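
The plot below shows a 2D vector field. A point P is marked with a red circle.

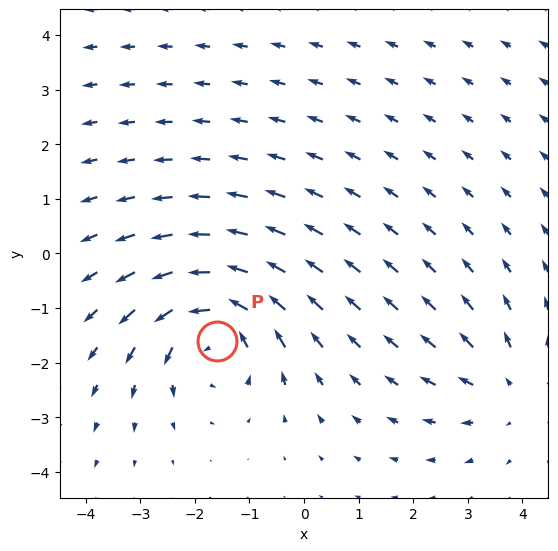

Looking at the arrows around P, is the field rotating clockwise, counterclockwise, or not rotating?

Near P at (-1.6, -1.6) the arrows circulate counterclockwise. The curl (z-component) there is about +5; positive curl means counterclockwise rotation.

counterclockwise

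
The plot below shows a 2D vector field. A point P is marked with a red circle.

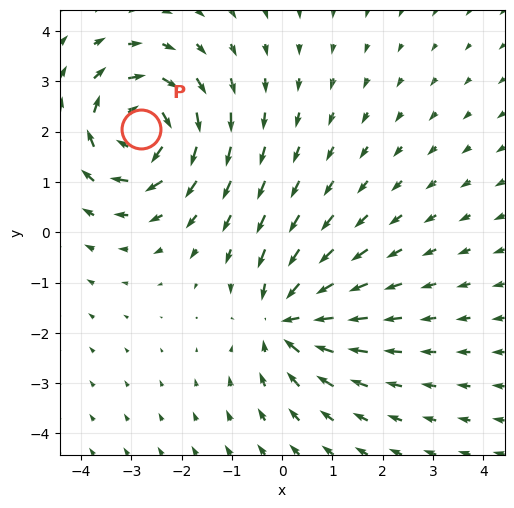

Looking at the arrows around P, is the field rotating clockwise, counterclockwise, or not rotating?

clockwise

Near P at (-2.8, 2.0) the arrows circulate clockwise. The curl (z-component) there is about -4; negative curl means clockwise rotation.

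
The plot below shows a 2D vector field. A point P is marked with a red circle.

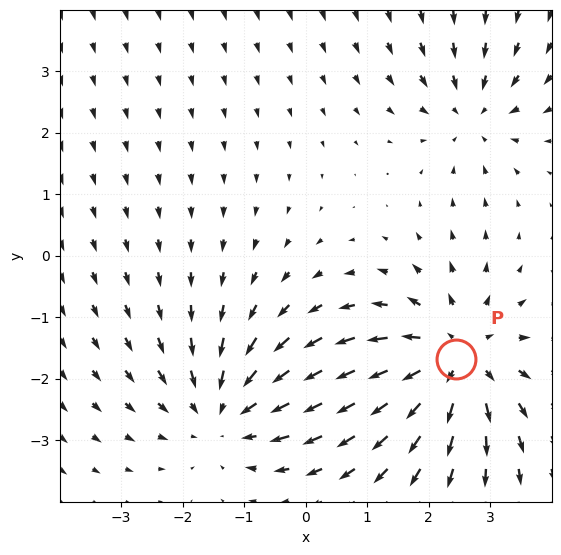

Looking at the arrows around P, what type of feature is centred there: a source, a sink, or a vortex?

source

At P (2.4, -1.7) the arrows spread outward. Divergence about +4, curl ≈0 — positive divergence with near-zero curl is a source.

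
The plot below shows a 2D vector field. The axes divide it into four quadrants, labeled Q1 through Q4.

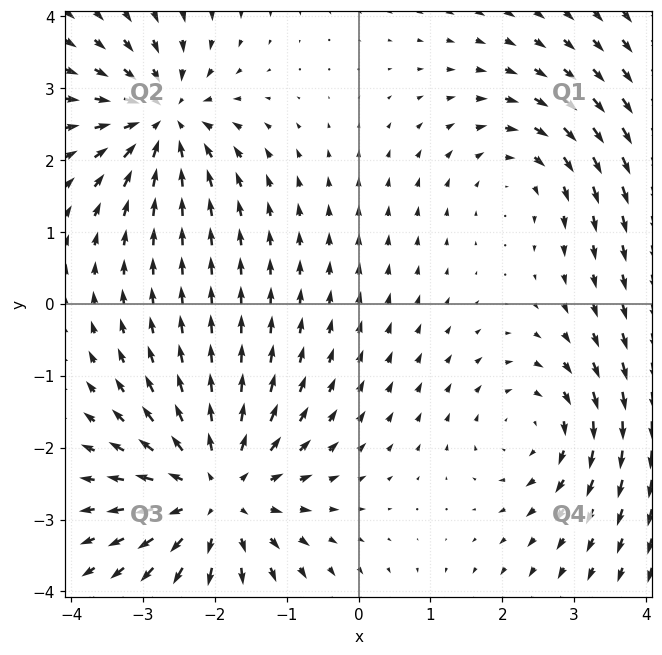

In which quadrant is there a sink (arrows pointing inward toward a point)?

The sink sits at approximately (-2.7, 2.6), which lies in quadrant Q2. The divergence there is about -5, negative as expected for a sink.

Q2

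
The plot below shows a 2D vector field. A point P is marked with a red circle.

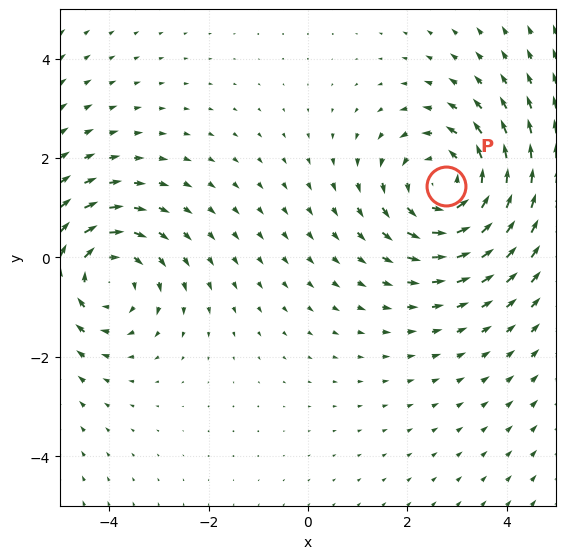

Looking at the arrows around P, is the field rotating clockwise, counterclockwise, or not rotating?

Near P at (2.8, 1.4) the arrows circulate counterclockwise. The curl (z-component) there is about +4; positive curl means counterclockwise rotation.

counterclockwise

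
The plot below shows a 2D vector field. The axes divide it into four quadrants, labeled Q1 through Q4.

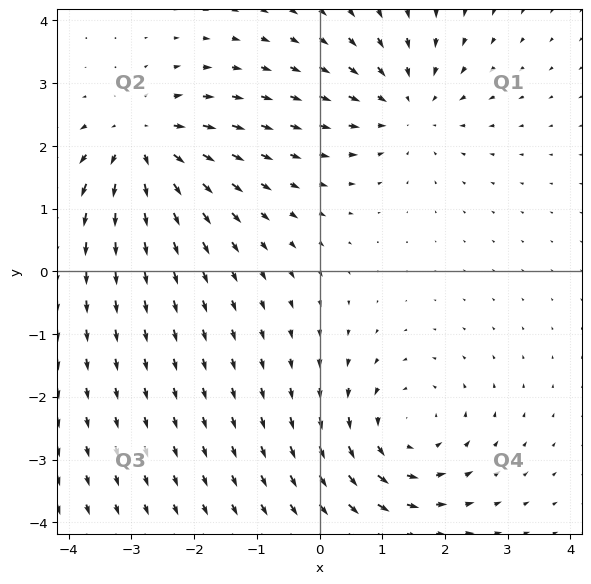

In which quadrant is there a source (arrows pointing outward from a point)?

Q2

The source sits at approximately (-2.8, 2.0), which lies in quadrant Q2. The divergence there is about +6, positive as expected for a source.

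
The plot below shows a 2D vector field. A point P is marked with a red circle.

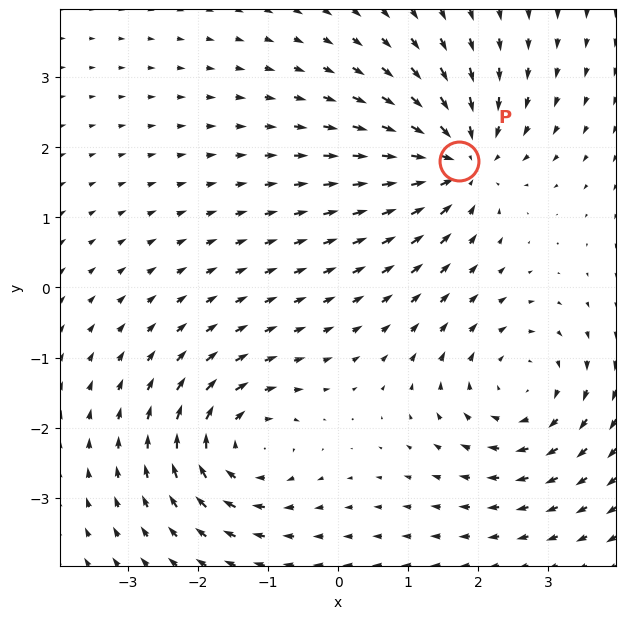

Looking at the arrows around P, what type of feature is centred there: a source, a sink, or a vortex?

At P (1.7, 1.8) the arrows converge inward. Divergence about -6, curl ≈0 — negative divergence with near-zero curl is a sink.

sink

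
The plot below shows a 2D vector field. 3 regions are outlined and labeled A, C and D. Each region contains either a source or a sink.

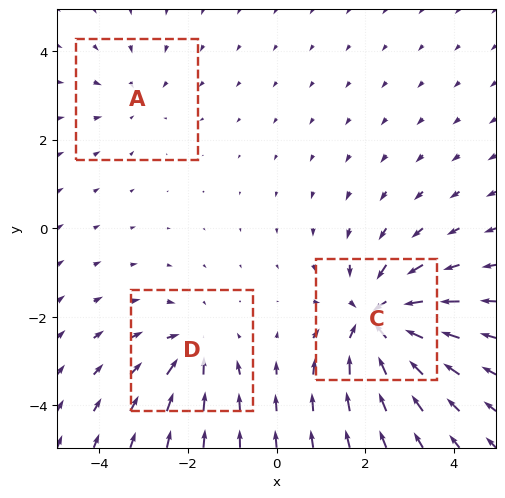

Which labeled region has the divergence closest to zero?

Divergence at each region's feature centre — A: about -2, C: about -6, D: about -3. Region A is closest to zero.

A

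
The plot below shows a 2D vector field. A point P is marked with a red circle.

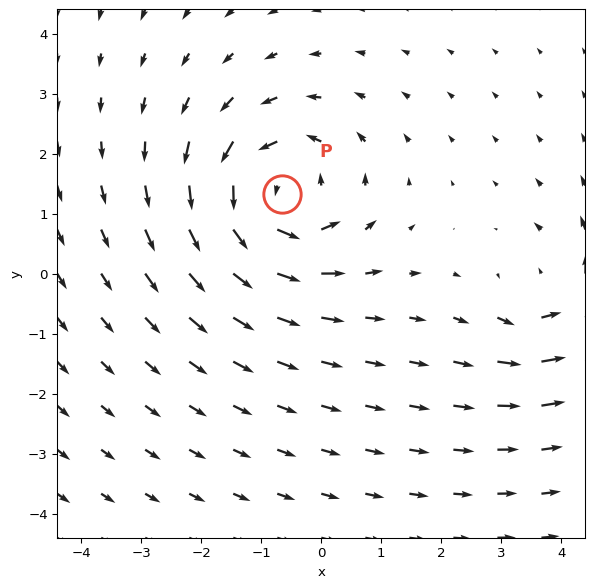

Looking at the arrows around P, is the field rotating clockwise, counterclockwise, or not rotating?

counterclockwise

Near P at (-0.7, 1.3) the arrows circulate counterclockwise. The curl (z-component) there is about +4; positive curl means counterclockwise rotation.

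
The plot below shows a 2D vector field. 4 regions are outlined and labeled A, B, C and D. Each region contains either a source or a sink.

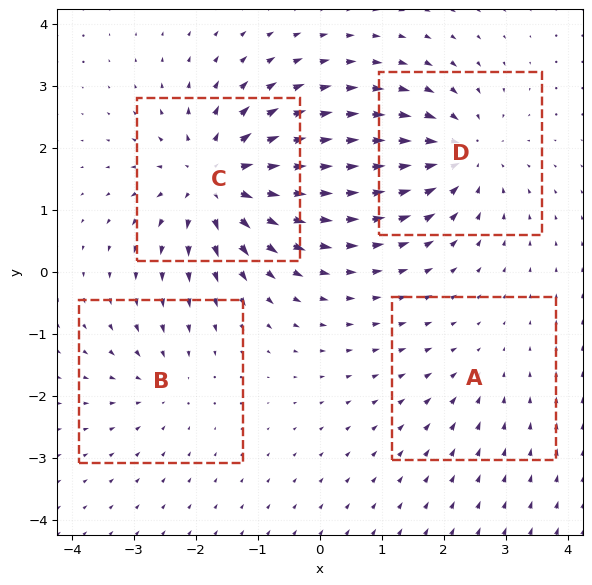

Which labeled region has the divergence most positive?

Divergence at each region's feature centre — A: about -2, B: about -3, C: about +7, D: about -5. Region C is most positive.

C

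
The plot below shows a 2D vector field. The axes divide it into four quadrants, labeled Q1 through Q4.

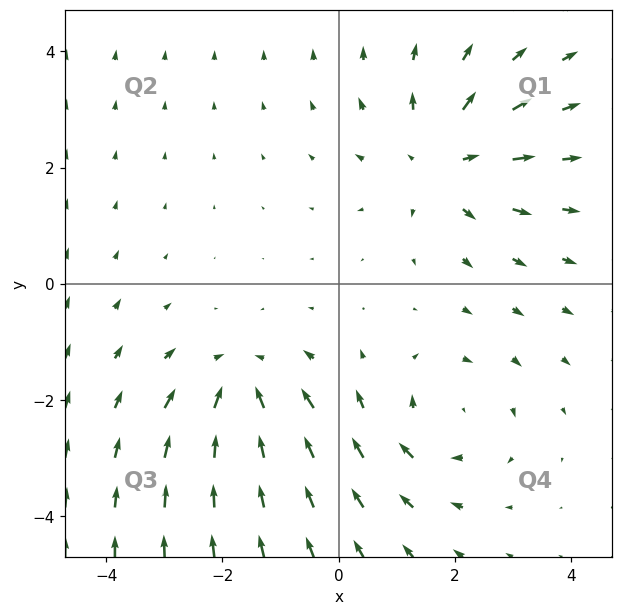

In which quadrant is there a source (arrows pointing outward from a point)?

The source sits at approximately (1.8, 2.1), which lies in quadrant Q1. The divergence there is about +4, positive as expected for a source.

Q1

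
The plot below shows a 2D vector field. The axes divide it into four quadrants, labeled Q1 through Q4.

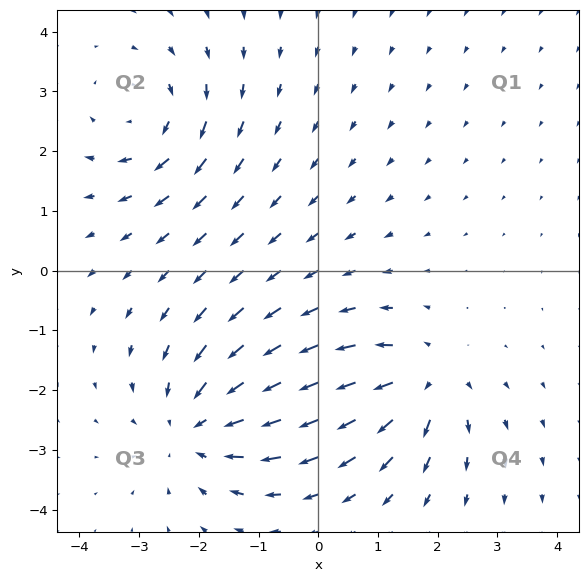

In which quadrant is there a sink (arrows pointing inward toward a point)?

The sink sits at approximately (-2.0, -2.6), which lies in quadrant Q3. The divergence there is about -4, negative as expected for a sink.

Q3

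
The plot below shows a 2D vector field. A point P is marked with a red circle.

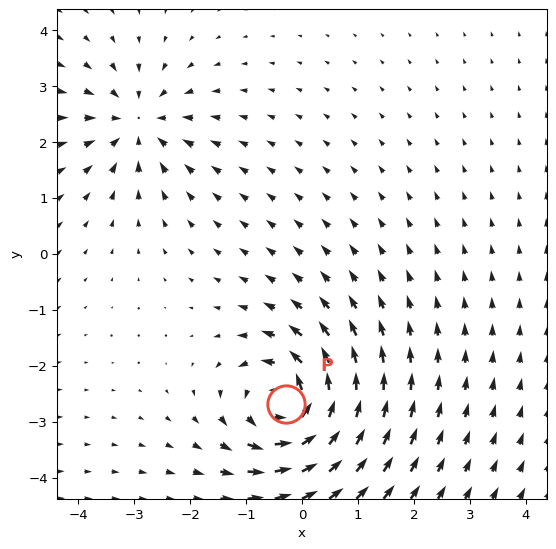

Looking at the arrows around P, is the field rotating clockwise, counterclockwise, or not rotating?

Near P at (-0.3, -2.7) the arrows circulate counterclockwise. The curl (z-component) there is about +6; positive curl means counterclockwise rotation.

counterclockwise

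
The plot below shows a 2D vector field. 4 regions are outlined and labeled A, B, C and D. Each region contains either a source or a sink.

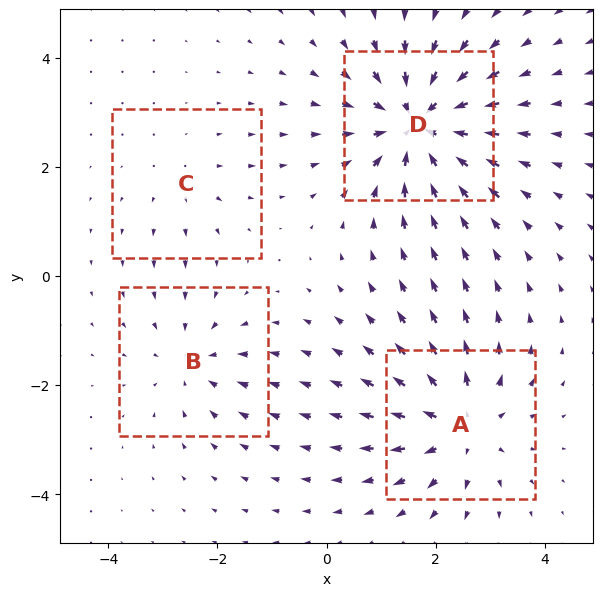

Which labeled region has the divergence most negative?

D

Divergence at each region's feature centre — A: about +5, B: about -3, C: about +2, D: about -7. Region D is most negative.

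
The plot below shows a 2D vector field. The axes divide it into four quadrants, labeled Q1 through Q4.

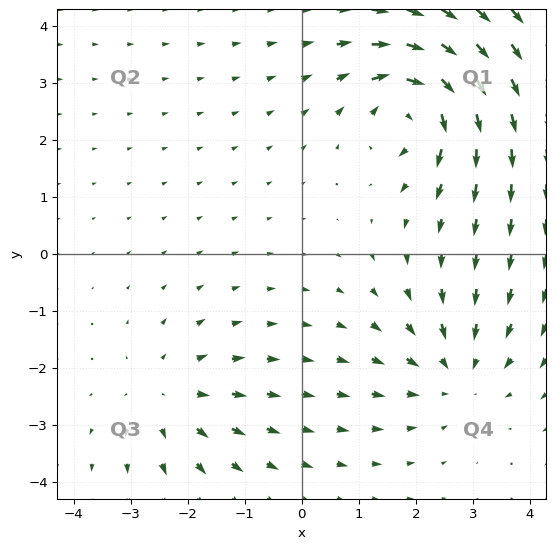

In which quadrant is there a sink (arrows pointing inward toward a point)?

Q4

The sink sits at approximately (2.7, -2.1), which lies in quadrant Q4. The divergence there is about -3, negative as expected for a sink.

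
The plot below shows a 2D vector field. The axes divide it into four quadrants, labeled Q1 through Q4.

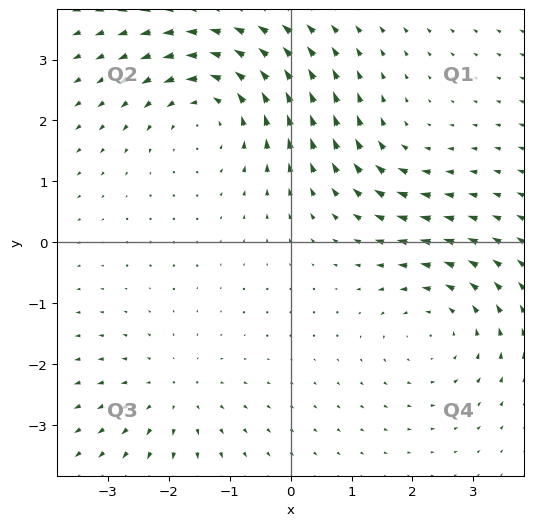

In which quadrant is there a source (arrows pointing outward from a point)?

Q3

The source sits at approximately (-1.9, -2.5), which lies in quadrant Q3. The divergence there is about +3, positive as expected for a source.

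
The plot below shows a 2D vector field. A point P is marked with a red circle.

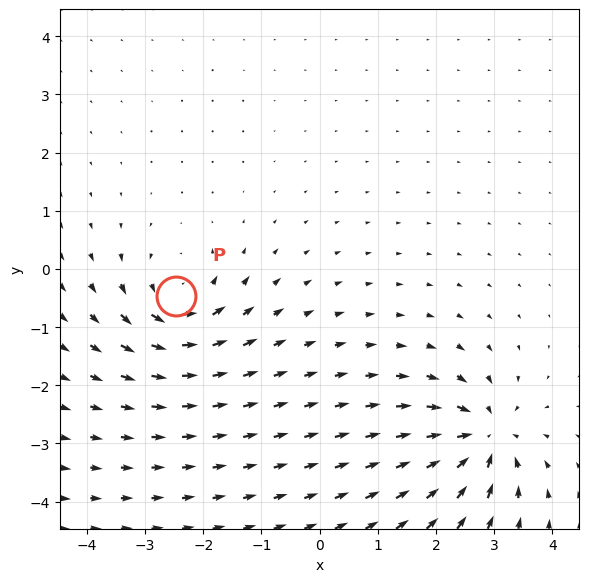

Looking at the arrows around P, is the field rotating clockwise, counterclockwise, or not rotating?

counterclockwise

Near P at (-2.5, -0.5) the arrows circulate counterclockwise. The curl (z-component) there is about +5; positive curl means counterclockwise rotation.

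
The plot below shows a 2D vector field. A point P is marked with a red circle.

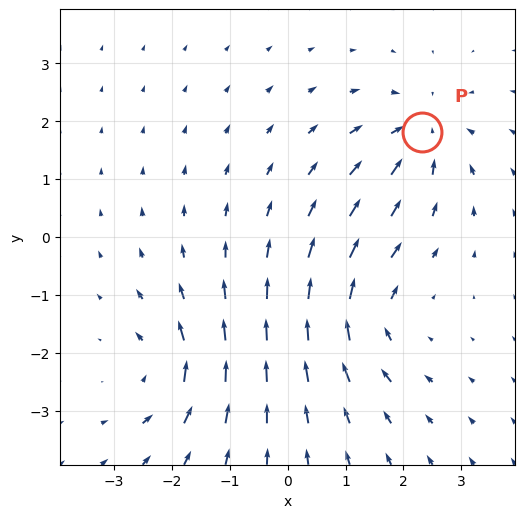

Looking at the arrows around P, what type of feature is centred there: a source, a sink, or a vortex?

At P (2.3, 1.8) the arrows converge inward. Divergence about -4, curl ≈0 — negative divergence with near-zero curl is a sink.

sink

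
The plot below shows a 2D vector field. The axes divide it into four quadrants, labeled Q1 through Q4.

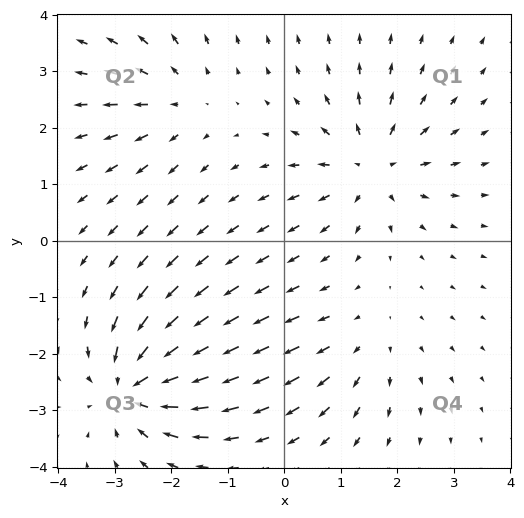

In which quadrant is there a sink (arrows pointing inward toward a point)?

Q3

The sink sits at approximately (-2.7, -2.6), which lies in quadrant Q3. The divergence there is about -7, negative as expected for a sink.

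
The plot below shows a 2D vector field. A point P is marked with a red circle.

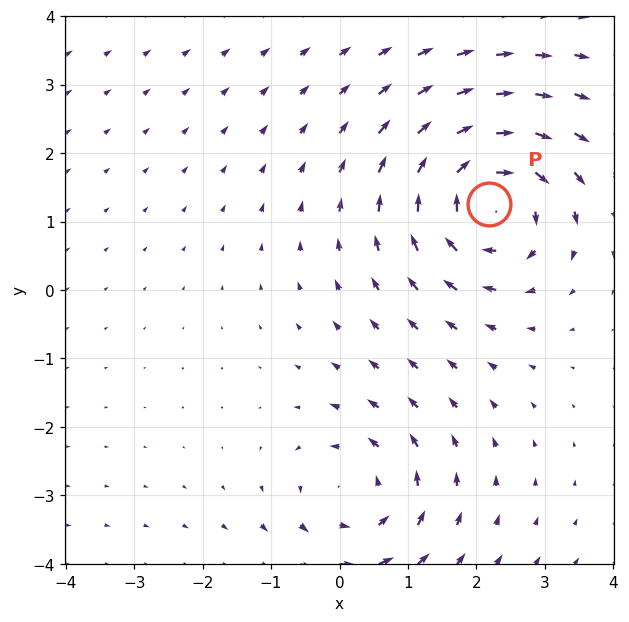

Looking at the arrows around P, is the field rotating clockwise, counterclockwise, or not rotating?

Near P at (2.2, 1.3) the arrows circulate clockwise. The curl (z-component) there is about -5; negative curl means clockwise rotation.

clockwise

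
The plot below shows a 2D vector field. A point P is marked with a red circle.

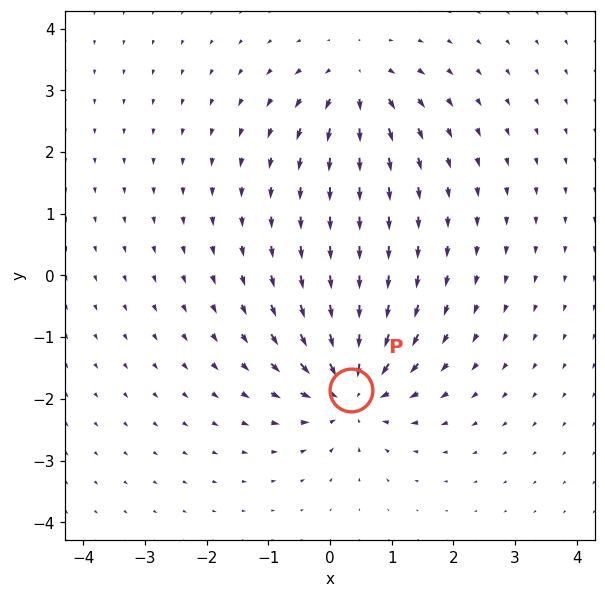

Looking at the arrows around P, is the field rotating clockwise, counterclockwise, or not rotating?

not rotating

Near P at (0.3, -1.9) the arrows show no circulation. The curl there is ≈0.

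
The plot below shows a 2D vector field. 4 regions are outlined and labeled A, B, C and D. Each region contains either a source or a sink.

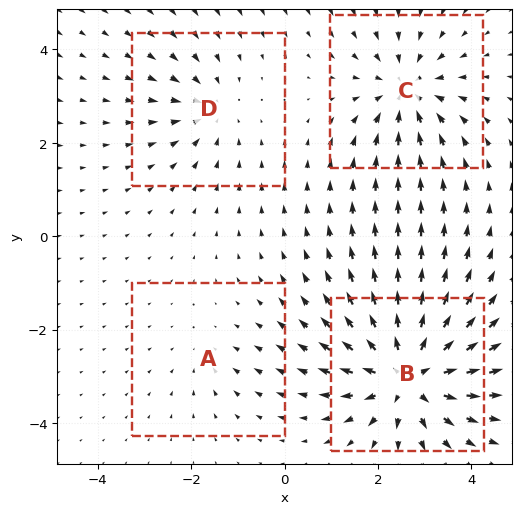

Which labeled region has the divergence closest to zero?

A

Divergence at each region's feature centre — A: about -2, B: about +8, C: about -5, D: about -4. Region A is closest to zero.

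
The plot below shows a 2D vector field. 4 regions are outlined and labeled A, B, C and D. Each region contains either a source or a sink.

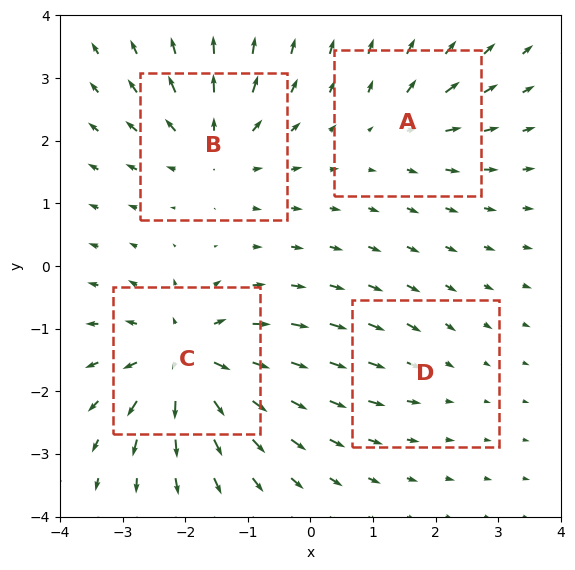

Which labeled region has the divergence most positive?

C

Divergence at each region's feature centre — A: about +4, B: about +6, C: about +8, D: about -2. Region C is most positive.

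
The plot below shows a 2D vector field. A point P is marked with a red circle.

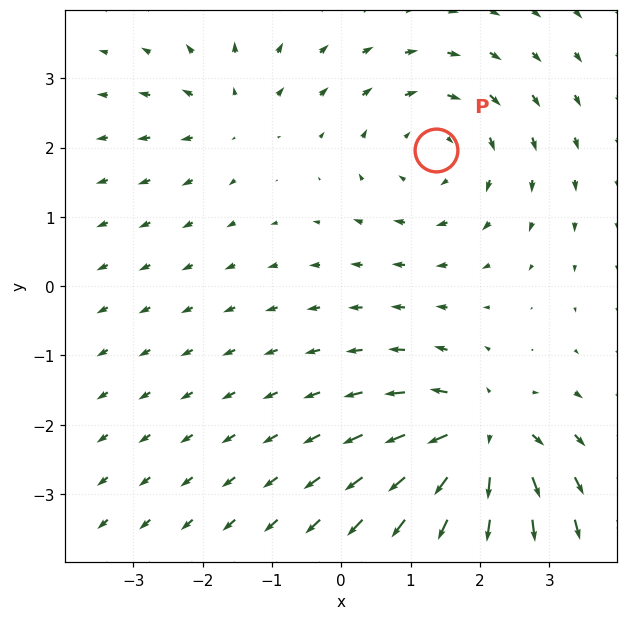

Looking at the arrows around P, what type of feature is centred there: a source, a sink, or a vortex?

vortex

At P (1.4, 2.0) the arrows circulate clockwise. Divergence ≈0, curl about -4 — near-zero divergence with nonzero curl is a vortex.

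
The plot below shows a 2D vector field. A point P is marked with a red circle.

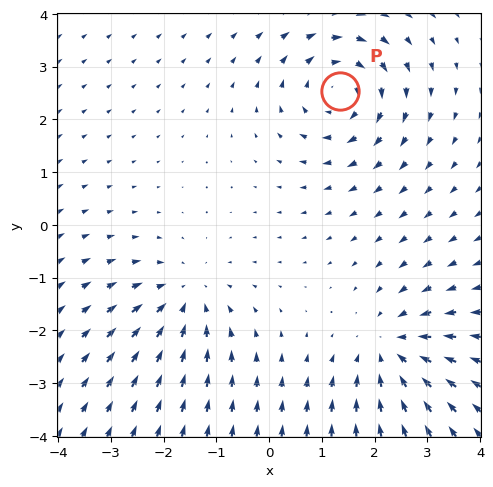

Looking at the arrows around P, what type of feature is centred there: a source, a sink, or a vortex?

At P (1.3, 2.5) the arrows circulate clockwise. Divergence ≈0, curl about -5 — near-zero divergence with nonzero curl is a vortex.

vortex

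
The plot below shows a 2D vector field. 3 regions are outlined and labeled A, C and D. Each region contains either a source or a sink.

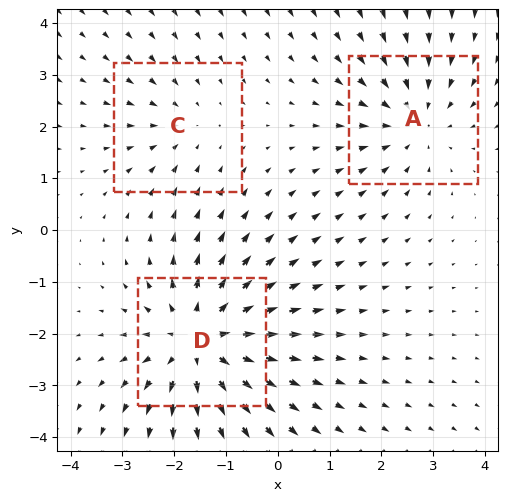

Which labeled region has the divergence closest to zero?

C

Divergence at each region's feature centre — A: about -3, C: about -2, D: about +4. Region C is closest to zero.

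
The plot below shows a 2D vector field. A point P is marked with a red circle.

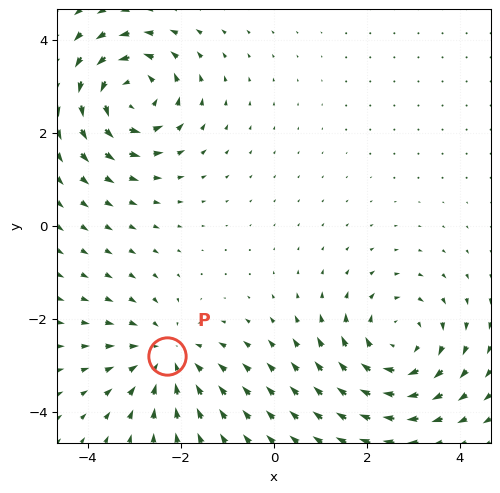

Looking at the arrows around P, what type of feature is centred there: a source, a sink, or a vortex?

sink

At P (-2.3, -2.8) the arrows converge inward. Divergence about -3, curl ≈0 — negative divergence with near-zero curl is a sink.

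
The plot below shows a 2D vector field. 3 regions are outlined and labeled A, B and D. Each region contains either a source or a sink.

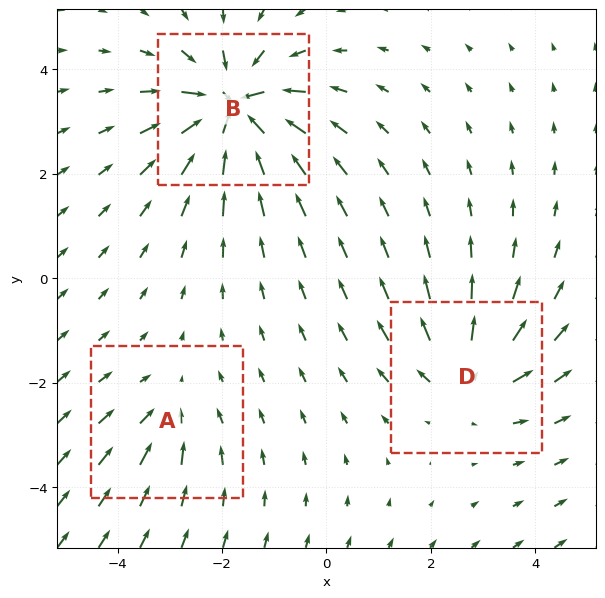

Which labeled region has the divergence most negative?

B

Divergence at each region's feature centre — A: about -2, B: about -7, D: about +4. Region B is most negative.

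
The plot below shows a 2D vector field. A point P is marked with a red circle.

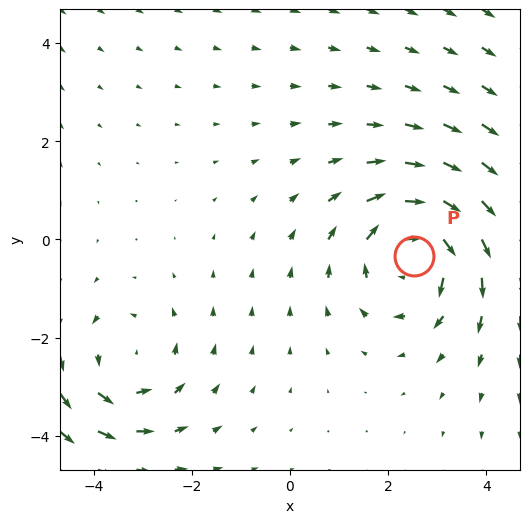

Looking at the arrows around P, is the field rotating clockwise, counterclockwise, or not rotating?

Near P at (2.5, -0.3) the arrows circulate clockwise. The curl (z-component) there is about -4; negative curl means clockwise rotation.

clockwise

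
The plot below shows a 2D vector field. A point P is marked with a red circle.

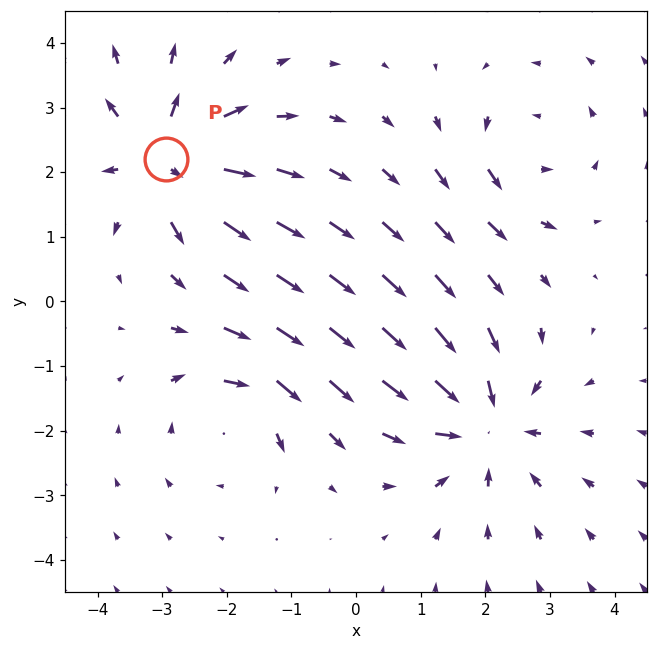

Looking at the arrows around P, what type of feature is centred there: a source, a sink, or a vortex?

At P (-2.9, 2.2) the arrows spread outward. Divergence about +6, curl ≈0 — positive divergence with near-zero curl is a source.

source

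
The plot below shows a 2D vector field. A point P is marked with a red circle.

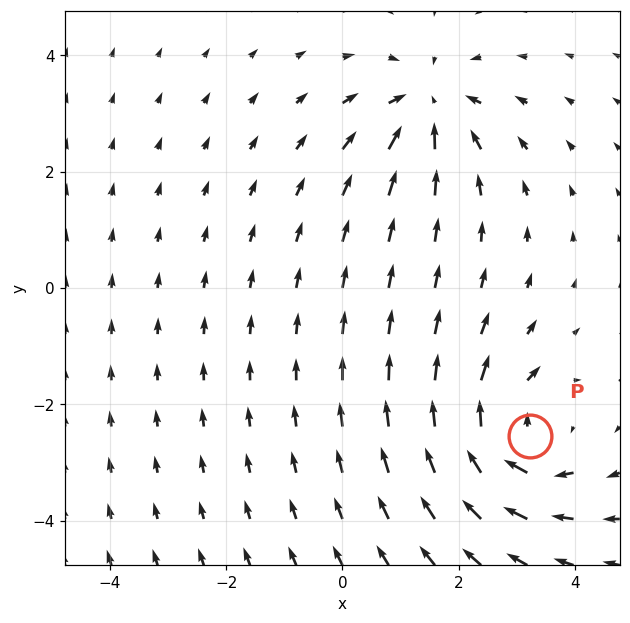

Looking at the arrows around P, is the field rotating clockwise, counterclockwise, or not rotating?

clockwise

Near P at (3.2, -2.5) the arrows circulate clockwise. The curl (z-component) there is about -5; negative curl means clockwise rotation.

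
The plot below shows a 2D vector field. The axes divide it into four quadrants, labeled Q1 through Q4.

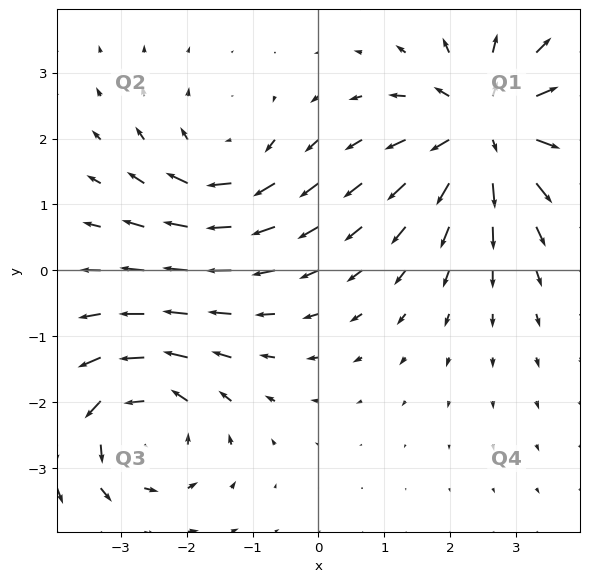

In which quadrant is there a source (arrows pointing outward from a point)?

Q1

The source sits at approximately (2.6, 2.2), which lies in quadrant Q1. The divergence there is about +6, positive as expected for a source.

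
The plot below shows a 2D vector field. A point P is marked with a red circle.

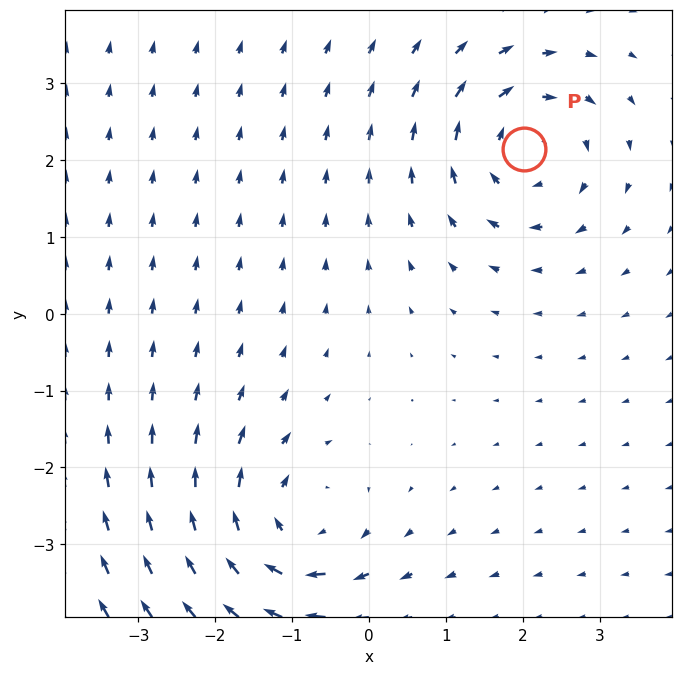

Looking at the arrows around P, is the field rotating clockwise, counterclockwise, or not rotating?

Near P at (2.0, 2.1) the arrows circulate clockwise. The curl (z-component) there is about -5; negative curl means clockwise rotation.

clockwise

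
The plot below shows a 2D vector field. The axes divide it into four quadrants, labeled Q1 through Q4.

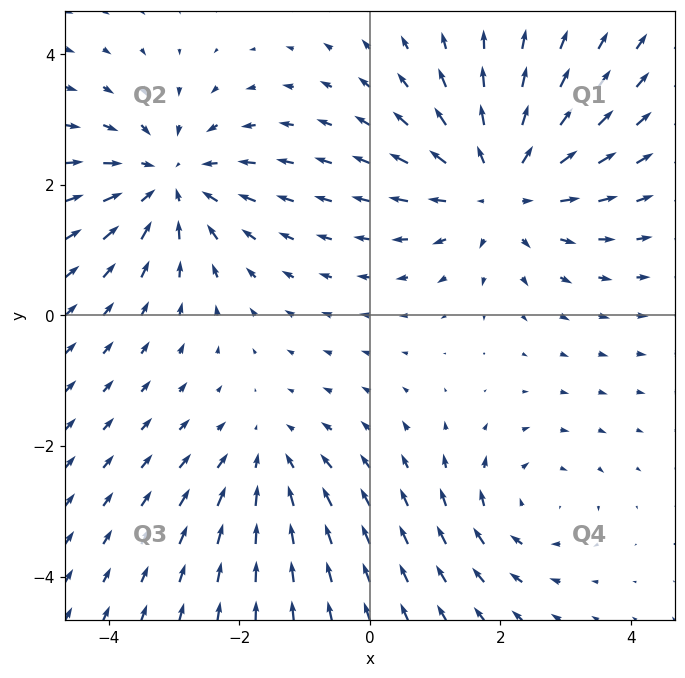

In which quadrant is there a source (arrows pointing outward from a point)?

Q1

The source sits at approximately (2.0, 2.0), which lies in quadrant Q1. The divergence there is about +4, positive as expected for a source.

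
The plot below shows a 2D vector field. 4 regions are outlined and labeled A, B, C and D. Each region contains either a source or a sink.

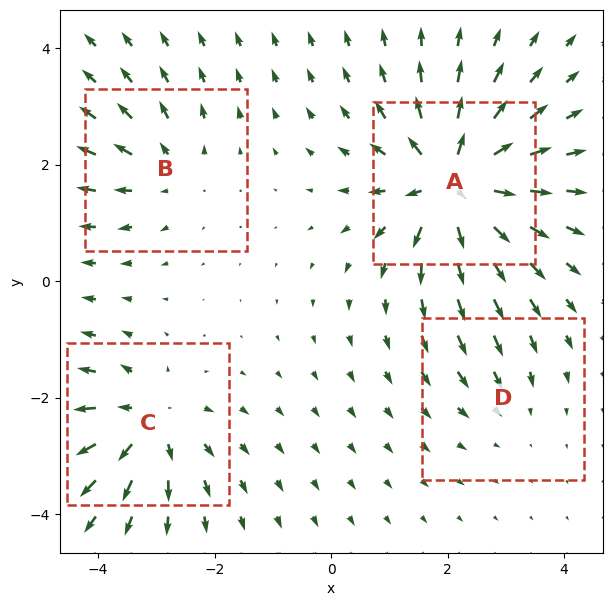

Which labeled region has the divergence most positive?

Divergence at each region's feature centre — A: about +9, B: about +4, C: about +6, D: about -3. Region A is most positive.

A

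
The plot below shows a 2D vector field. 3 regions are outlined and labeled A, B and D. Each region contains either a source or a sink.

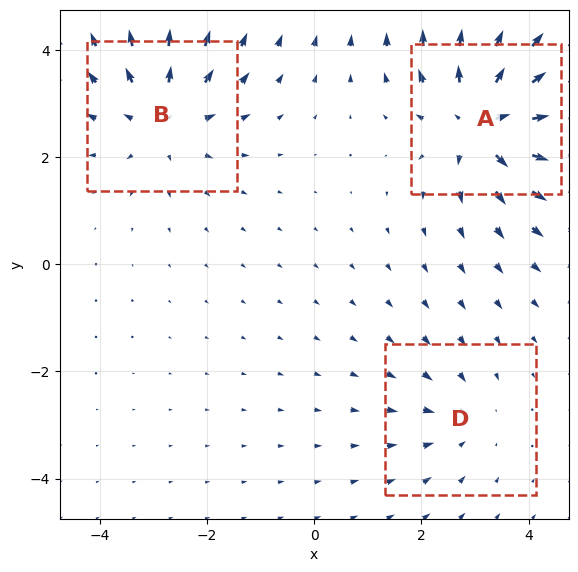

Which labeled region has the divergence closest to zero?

D

Divergence at each region's feature centre — A: about +5, B: about +3, D: about -2. Region D is closest to zero.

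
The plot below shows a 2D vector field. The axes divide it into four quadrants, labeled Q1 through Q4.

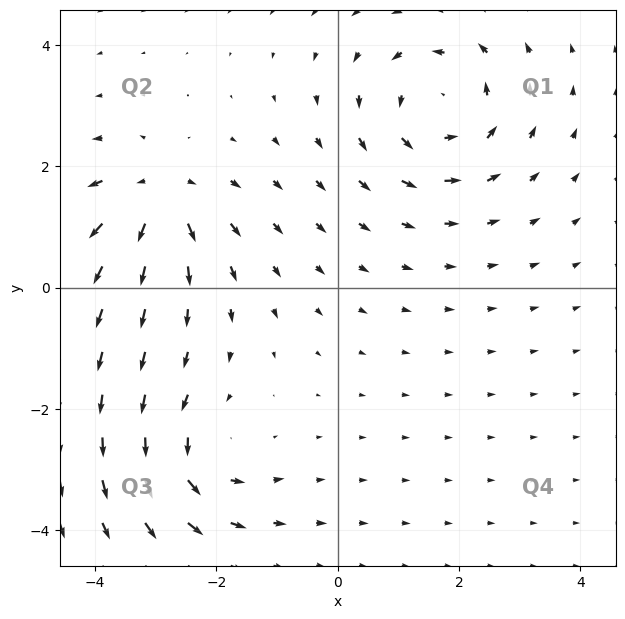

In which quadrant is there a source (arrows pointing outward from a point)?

The source sits at approximately (-2.9, 1.5), which lies in quadrant Q2. The divergence there is about +5, positive as expected for a source.

Q2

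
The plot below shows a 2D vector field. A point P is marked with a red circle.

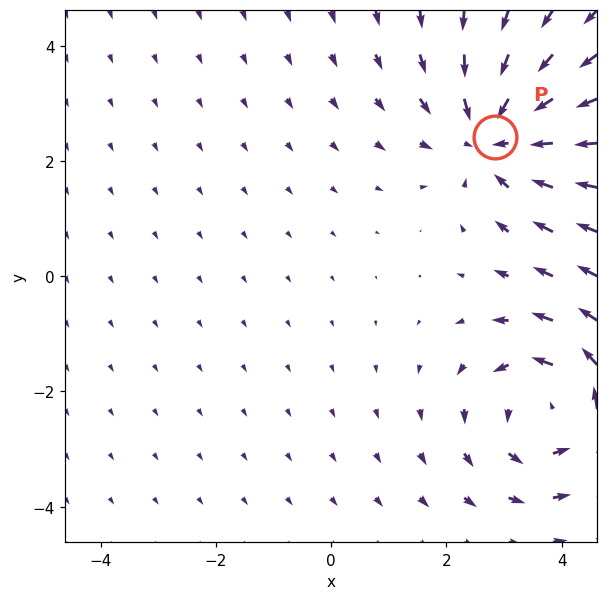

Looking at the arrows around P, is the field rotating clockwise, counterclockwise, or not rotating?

Near P at (2.8, 2.4) the arrows show no circulation. The curl there is ≈0.

not rotating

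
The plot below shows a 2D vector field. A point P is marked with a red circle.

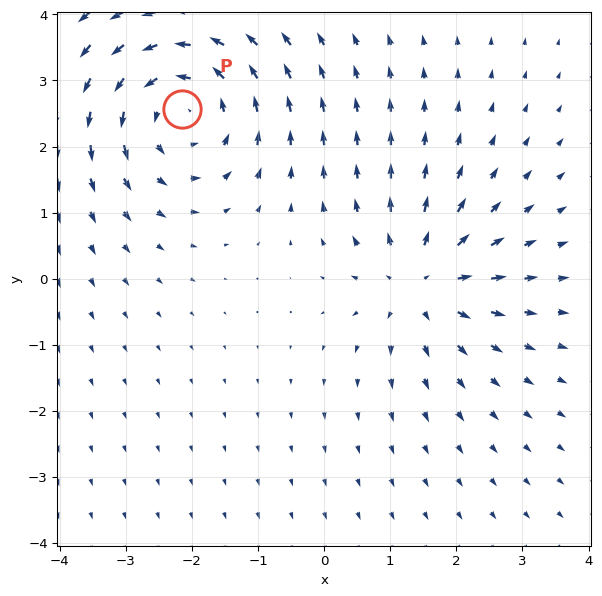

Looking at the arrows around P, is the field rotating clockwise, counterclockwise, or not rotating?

counterclockwise

Near P at (-2.2, 2.6) the arrows circulate counterclockwise. The curl (z-component) there is about +4; positive curl means counterclockwise rotation.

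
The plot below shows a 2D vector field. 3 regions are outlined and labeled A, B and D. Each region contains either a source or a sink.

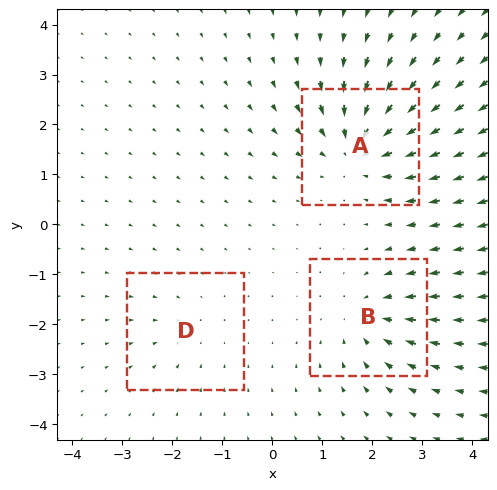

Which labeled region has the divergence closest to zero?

Divergence at each region's feature centre — A: about -5, B: about -4, D: about -2. Region D is closest to zero.

D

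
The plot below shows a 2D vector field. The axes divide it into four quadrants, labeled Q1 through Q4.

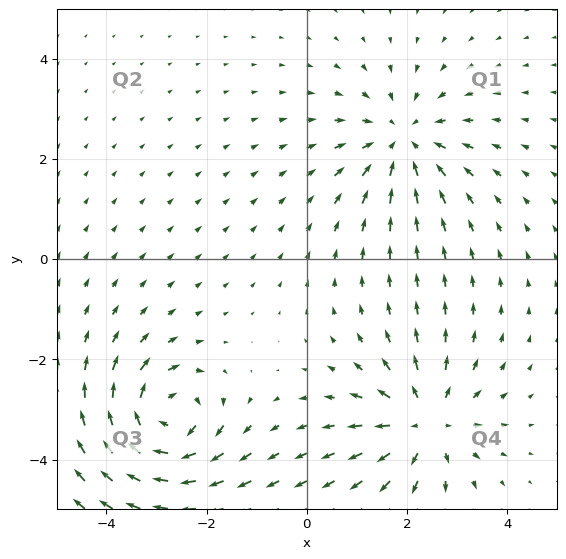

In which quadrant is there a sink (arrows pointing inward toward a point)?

The sink sits at approximately (1.9, 2.4), which lies in quadrant Q1. The divergence there is about -4, negative as expected for a sink.

Q1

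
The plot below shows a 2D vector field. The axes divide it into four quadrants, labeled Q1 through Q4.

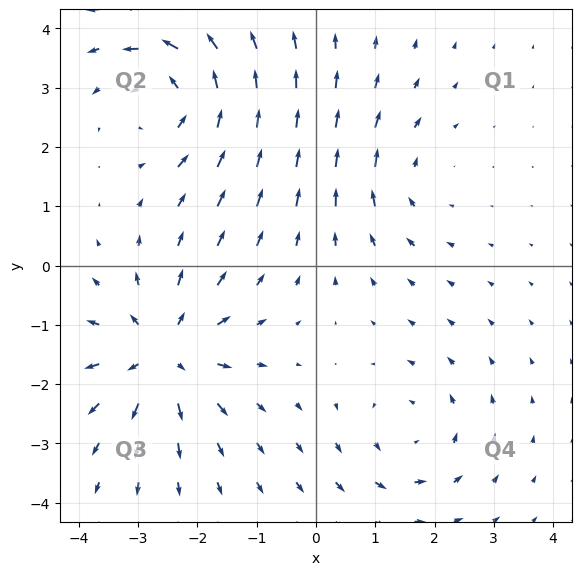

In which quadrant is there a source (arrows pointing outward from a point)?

Q3

The source sits at approximately (-2.6, -1.5), which lies in quadrant Q3. The divergence there is about +5, positive as expected for a source.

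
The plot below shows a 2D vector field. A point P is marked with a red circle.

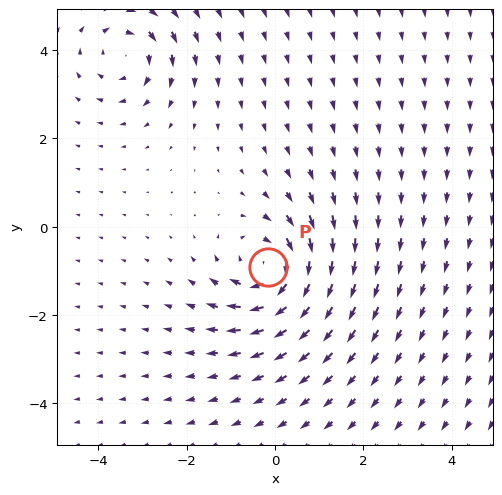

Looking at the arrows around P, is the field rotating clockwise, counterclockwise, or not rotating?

Near P at (-0.2, -0.9) the arrows circulate clockwise. The curl (z-component) there is about -5; negative curl means clockwise rotation.

clockwise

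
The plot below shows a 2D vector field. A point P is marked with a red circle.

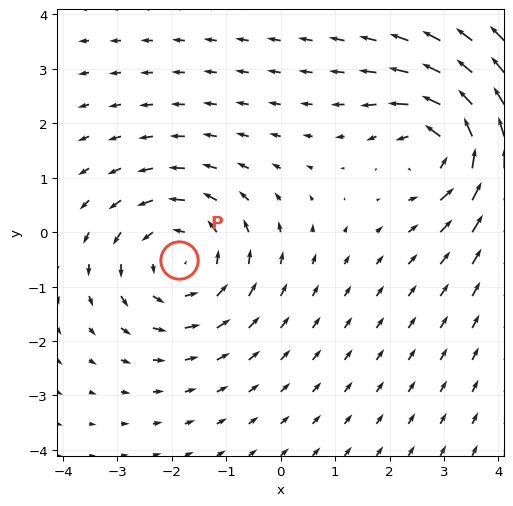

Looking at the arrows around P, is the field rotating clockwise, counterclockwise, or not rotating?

counterclockwise

Near P at (-1.9, -0.5) the arrows circulate counterclockwise. The curl (z-component) there is about +3; positive curl means counterclockwise rotation.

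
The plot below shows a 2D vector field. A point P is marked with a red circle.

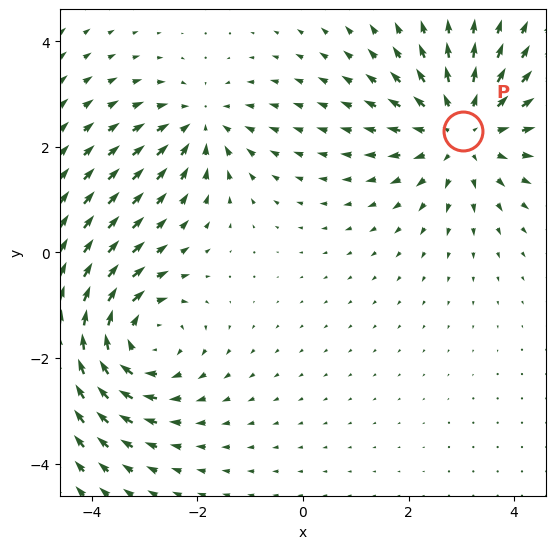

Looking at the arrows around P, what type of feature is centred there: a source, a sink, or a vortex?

source

At P (3.0, 2.3) the arrows spread outward. Divergence about +4, curl ≈0 — positive divergence with near-zero curl is a source.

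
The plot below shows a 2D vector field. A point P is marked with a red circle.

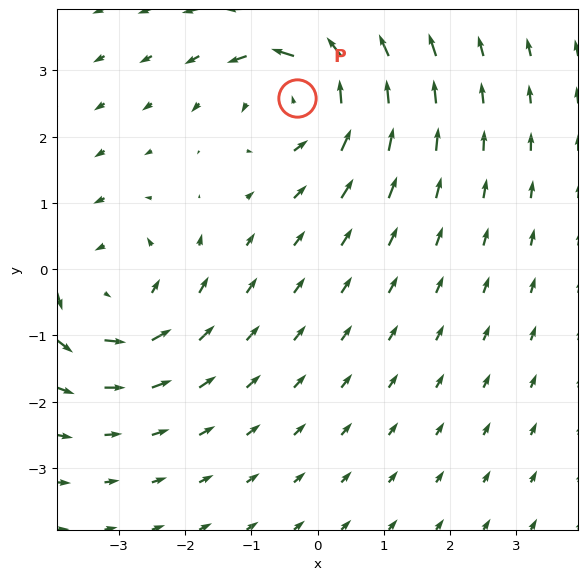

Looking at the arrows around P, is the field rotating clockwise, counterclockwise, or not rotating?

Near P at (-0.3, 2.6) the arrows circulate counterclockwise. The curl (z-component) there is about +5; positive curl means counterclockwise rotation.

counterclockwise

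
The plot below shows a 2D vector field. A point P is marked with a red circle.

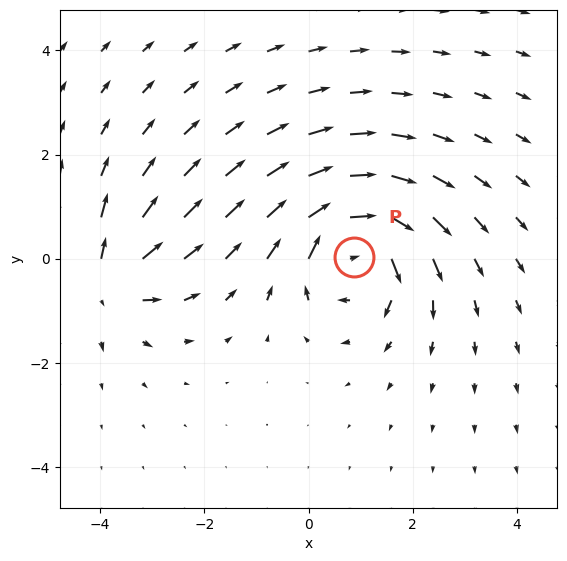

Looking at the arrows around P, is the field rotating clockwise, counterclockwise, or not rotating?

clockwise

Near P at (0.9, 0.0) the arrows circulate clockwise. The curl (z-component) there is about -5; negative curl means clockwise rotation.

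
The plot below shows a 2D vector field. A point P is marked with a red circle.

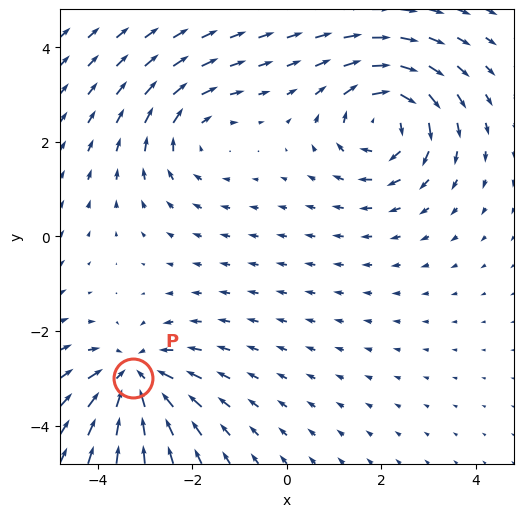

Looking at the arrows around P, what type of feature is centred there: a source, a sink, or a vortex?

At P (-3.3, -3.0) the arrows converge inward. Divergence about -4, curl ≈0 — negative divergence with near-zero curl is a sink.

sink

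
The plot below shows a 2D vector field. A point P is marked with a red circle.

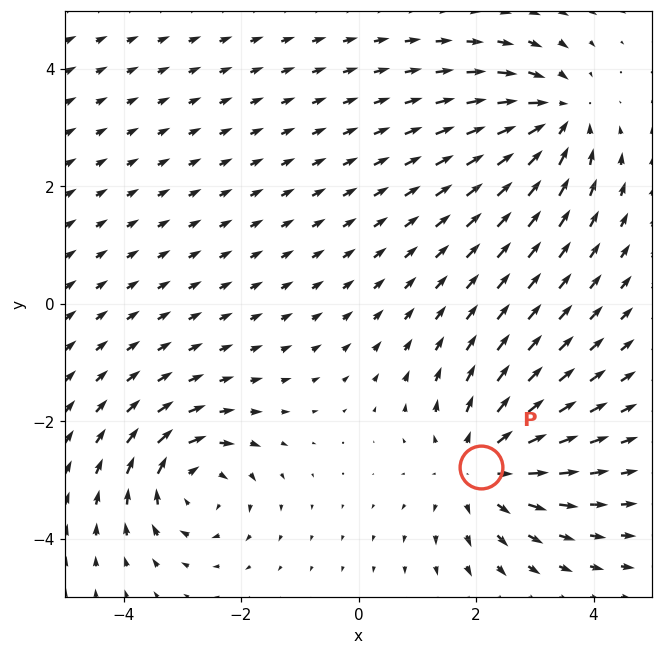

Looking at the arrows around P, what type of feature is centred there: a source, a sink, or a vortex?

At P (2.1, -2.8) the arrows spread outward. Divergence about +4, curl ≈0 — positive divergence with near-zero curl is a source.

source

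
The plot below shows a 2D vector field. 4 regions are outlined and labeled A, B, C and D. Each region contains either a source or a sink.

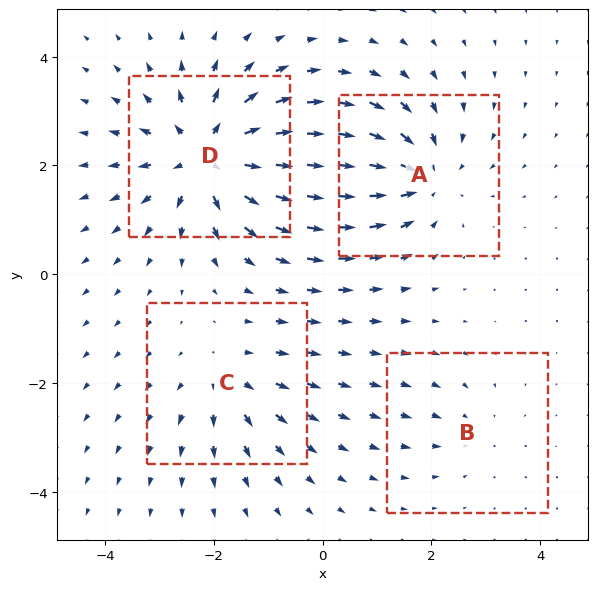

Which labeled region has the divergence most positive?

Divergence at each region's feature centre — A: about -5, B: about -2, C: about +3, D: about +7. Region D is most positive.

D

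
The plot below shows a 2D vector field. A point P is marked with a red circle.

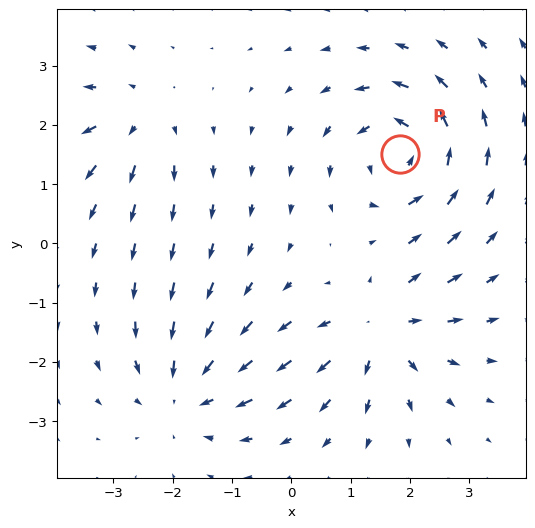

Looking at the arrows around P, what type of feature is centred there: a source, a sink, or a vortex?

vortex

At P (1.8, 1.5) the arrows circulate counterclockwise. Divergence ≈0, curl about +6 — near-zero divergence with nonzero curl is a vortex.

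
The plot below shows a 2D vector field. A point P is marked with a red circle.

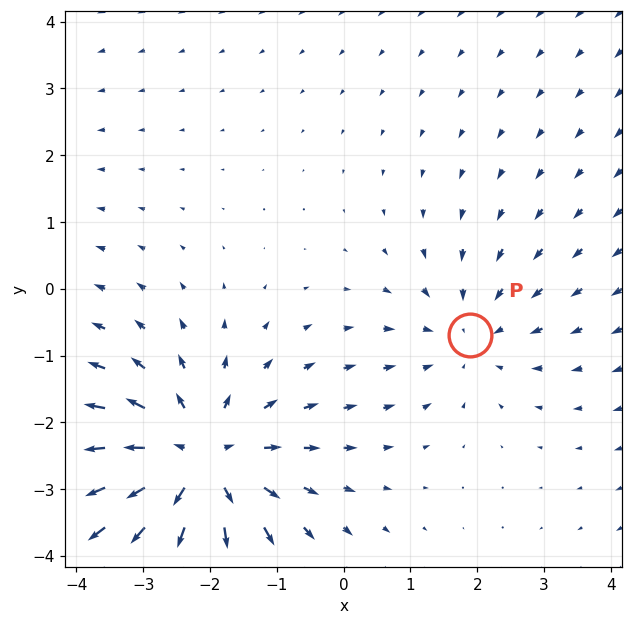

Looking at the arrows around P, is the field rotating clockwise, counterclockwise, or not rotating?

not rotating

Near P at (1.9, -0.7) the arrows show no circulation. The curl there is ≈0.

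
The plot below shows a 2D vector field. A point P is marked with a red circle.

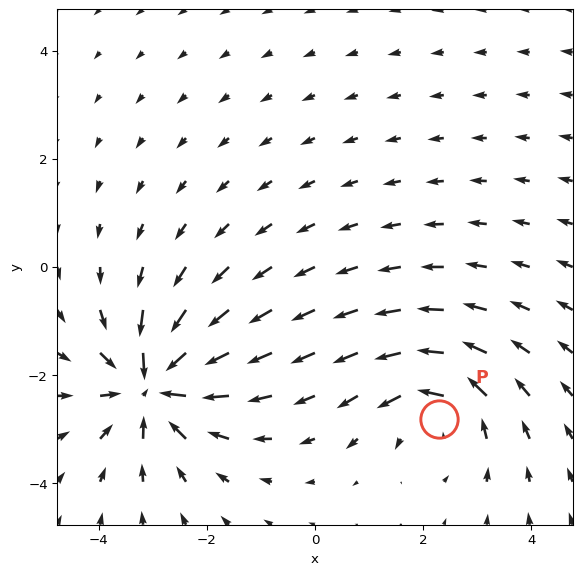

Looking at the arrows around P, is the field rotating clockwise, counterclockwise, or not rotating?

counterclockwise

Near P at (2.3, -2.8) the arrows circulate counterclockwise. The curl (z-component) there is about +3; positive curl means counterclockwise rotation.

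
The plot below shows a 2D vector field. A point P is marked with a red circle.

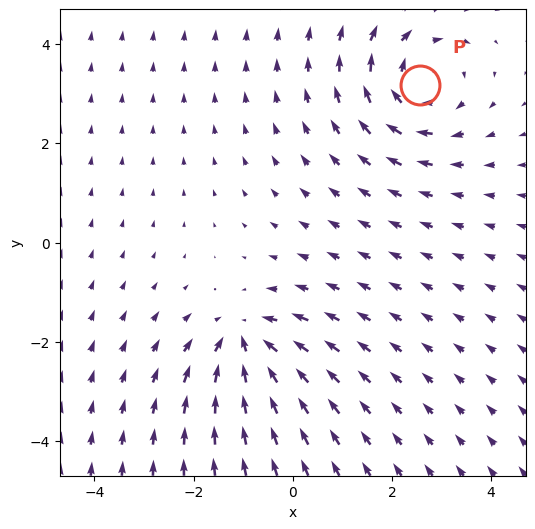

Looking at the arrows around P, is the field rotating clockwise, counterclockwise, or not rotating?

clockwise

Near P at (2.6, 3.2) the arrows circulate clockwise. The curl (z-component) there is about -4; negative curl means clockwise rotation.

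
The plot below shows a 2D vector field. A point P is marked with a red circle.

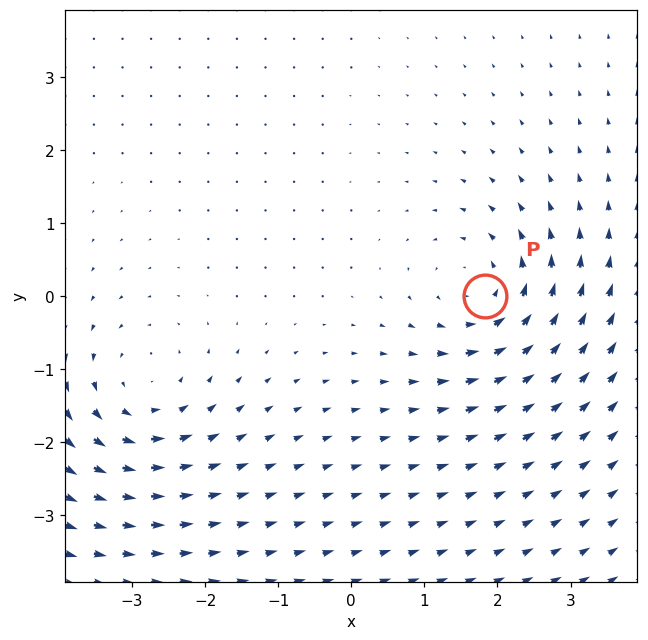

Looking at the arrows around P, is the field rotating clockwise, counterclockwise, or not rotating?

counterclockwise

Near P at (1.8, 0.0) the arrows circulate counterclockwise. The curl (z-component) there is about +5; positive curl means counterclockwise rotation.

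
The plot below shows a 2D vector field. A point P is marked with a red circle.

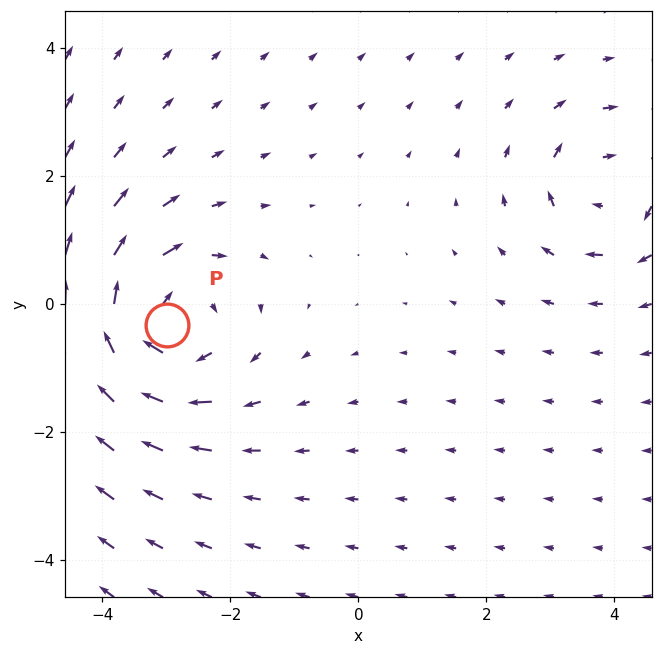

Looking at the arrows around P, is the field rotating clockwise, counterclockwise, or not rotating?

Near P at (-3.0, -0.3) the arrows circulate clockwise. The curl (z-component) there is about -4; negative curl means clockwise rotation.

clockwise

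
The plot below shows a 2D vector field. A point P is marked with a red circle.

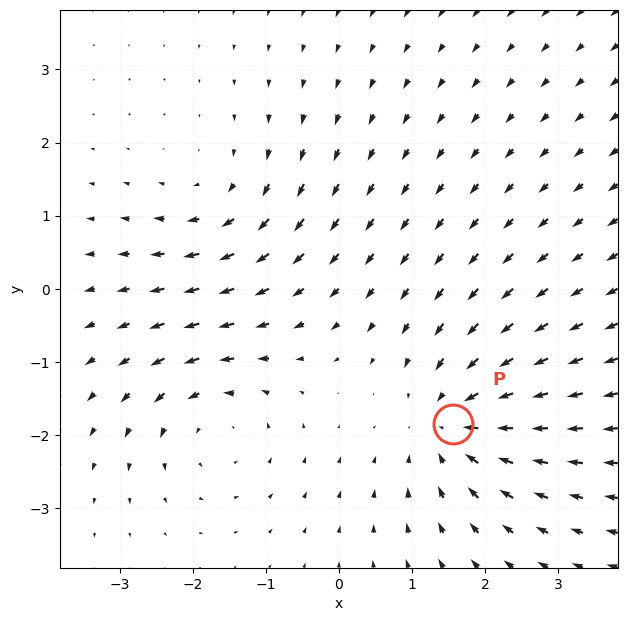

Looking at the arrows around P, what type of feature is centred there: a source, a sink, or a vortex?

sink

At P (1.6, -1.8) the arrows converge inward. Divergence about -4, curl ≈0 — negative divergence with near-zero curl is a sink.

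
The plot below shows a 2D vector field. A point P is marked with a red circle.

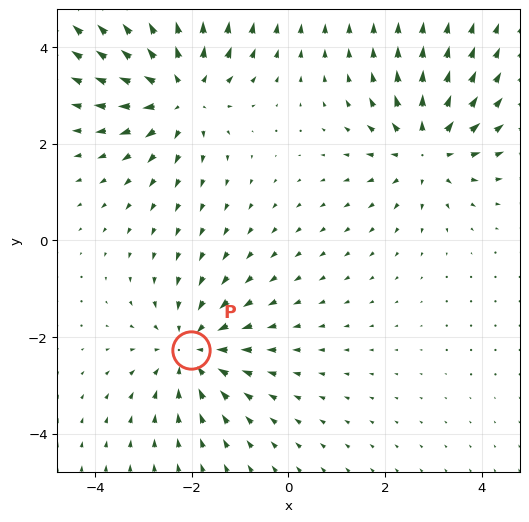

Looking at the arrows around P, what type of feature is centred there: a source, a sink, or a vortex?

sink

At P (-2.0, -2.3) the arrows converge inward. Divergence about -3, curl ≈0 — negative divergence with near-zero curl is a sink.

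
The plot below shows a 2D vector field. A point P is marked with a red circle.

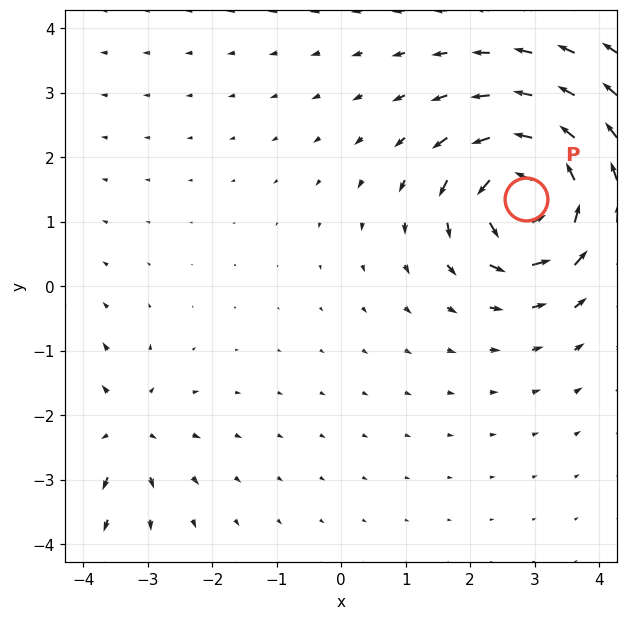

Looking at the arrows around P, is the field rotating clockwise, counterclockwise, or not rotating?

counterclockwise

Near P at (2.9, 1.4) the arrows circulate counterclockwise. The curl (z-component) there is about +7; positive curl means counterclockwise rotation.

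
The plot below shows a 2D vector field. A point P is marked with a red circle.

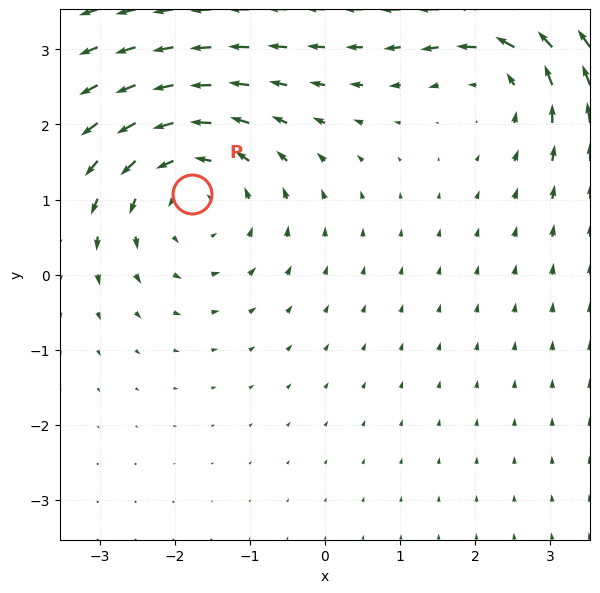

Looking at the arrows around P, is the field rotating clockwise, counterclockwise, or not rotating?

counterclockwise

Near P at (-1.8, 1.1) the arrows circulate counterclockwise. The curl (z-component) there is about +3; positive curl means counterclockwise rotation.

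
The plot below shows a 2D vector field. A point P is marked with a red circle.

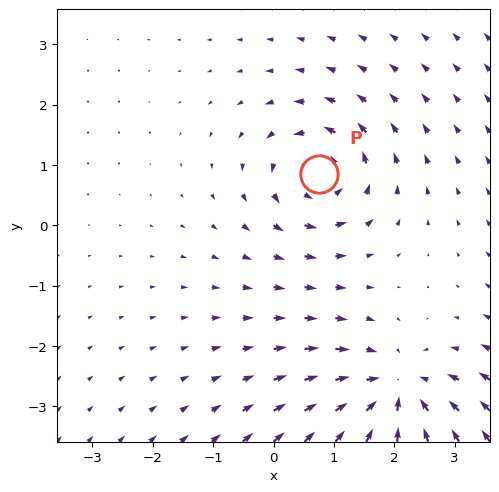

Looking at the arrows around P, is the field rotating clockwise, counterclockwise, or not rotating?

Near P at (0.8, 0.9) the arrows circulate counterclockwise. The curl (z-component) there is about +4; positive curl means counterclockwise rotation.

counterclockwise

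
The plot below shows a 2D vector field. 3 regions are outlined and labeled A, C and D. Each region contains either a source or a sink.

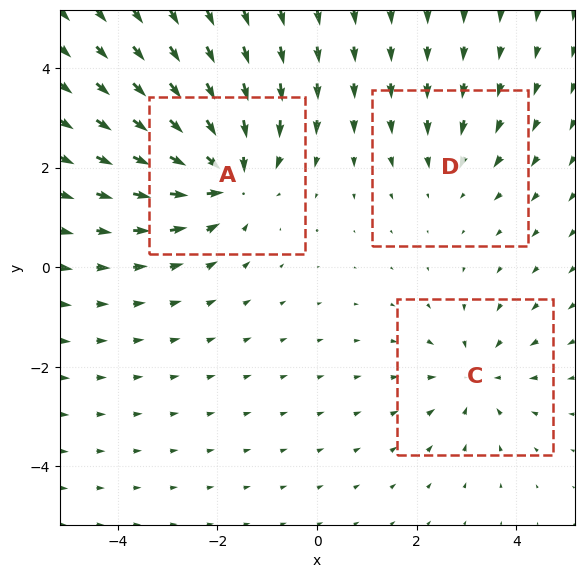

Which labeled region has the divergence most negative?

A

Divergence at each region's feature centre — A: about -5, C: about -3, D: about -2. Region A is most negative.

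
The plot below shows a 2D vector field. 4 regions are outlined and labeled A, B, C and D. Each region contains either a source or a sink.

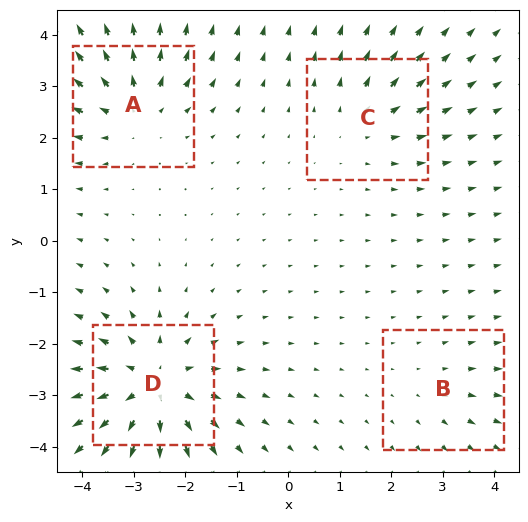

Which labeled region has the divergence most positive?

D

Divergence at each region's feature centre — A: about +5, B: about +2, C: about +3, D: about +7. Region D is most positive.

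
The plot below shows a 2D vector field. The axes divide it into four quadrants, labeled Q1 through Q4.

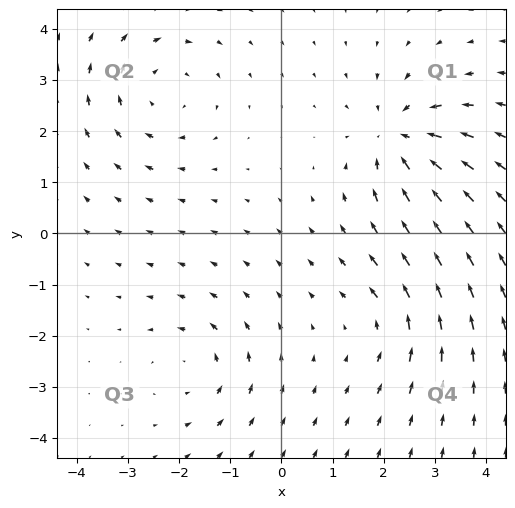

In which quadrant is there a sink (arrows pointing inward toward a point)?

Q1

The sink sits at approximately (2.3, 1.9), which lies in quadrant Q1. The divergence there is about -5, negative as expected for a sink.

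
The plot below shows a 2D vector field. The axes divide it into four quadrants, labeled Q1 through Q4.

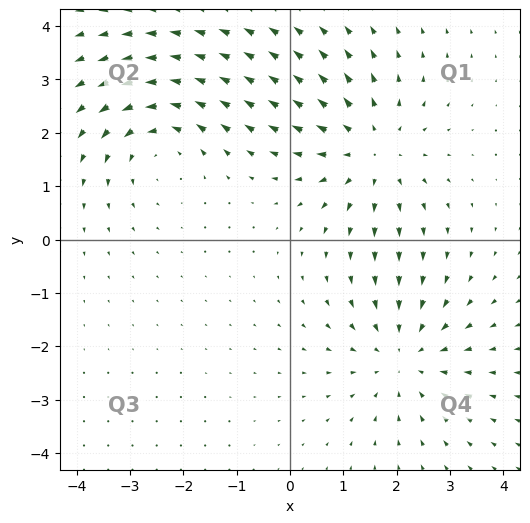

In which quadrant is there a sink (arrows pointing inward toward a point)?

Q4

The sink sits at approximately (2.1, -2.2), which lies in quadrant Q4. The divergence there is about -4, negative as expected for a sink.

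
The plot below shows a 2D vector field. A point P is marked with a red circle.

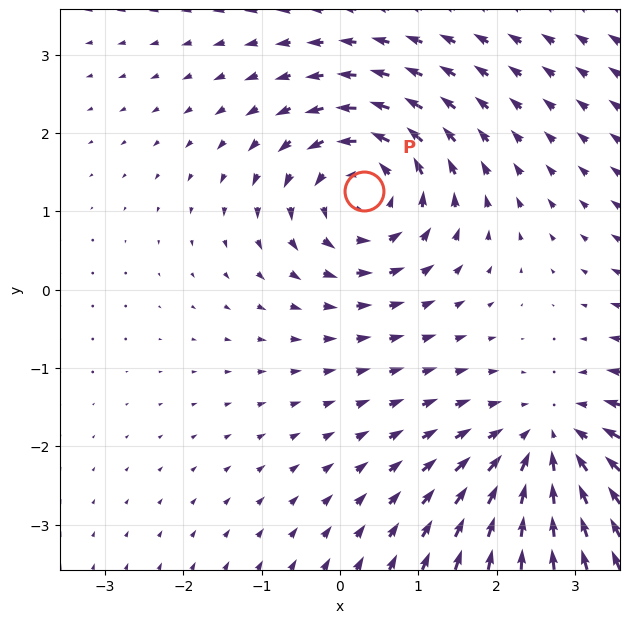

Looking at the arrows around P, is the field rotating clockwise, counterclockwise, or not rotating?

counterclockwise

Near P at (0.3, 1.3) the arrows circulate counterclockwise. The curl (z-component) there is about +4; positive curl means counterclockwise rotation.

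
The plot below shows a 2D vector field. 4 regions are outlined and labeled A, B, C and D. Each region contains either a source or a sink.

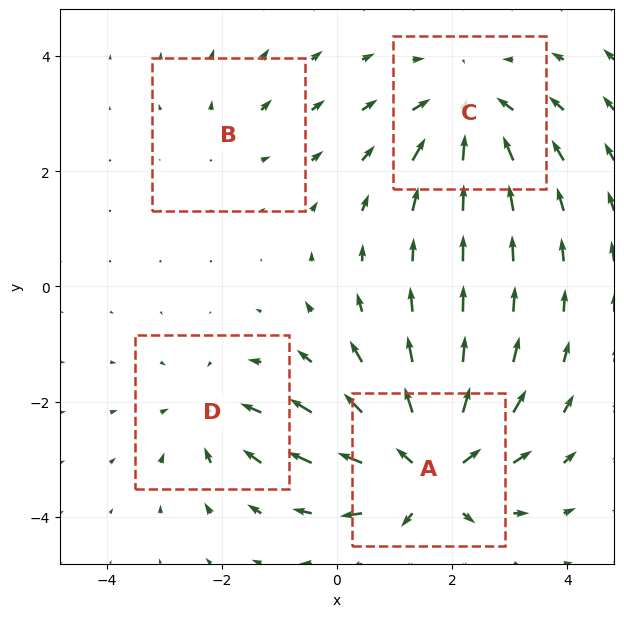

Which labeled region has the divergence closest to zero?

B

Divergence at each region's feature centre — A: about +7, B: about +2, C: about -5, D: about -3. Region B is closest to zero.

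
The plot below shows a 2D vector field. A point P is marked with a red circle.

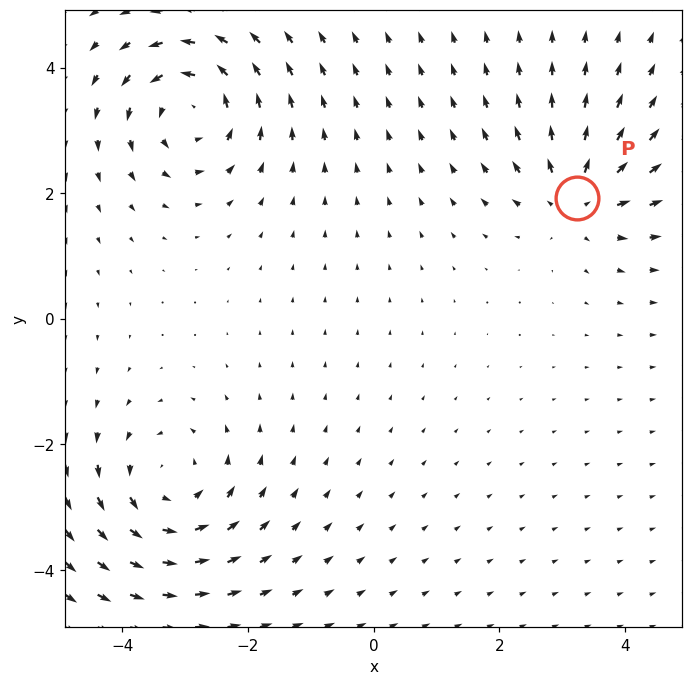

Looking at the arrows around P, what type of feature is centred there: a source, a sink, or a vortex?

At P (3.2, 1.9) the arrows spread outward. Divergence about +4, curl ≈0 — positive divergence with near-zero curl is a source.

source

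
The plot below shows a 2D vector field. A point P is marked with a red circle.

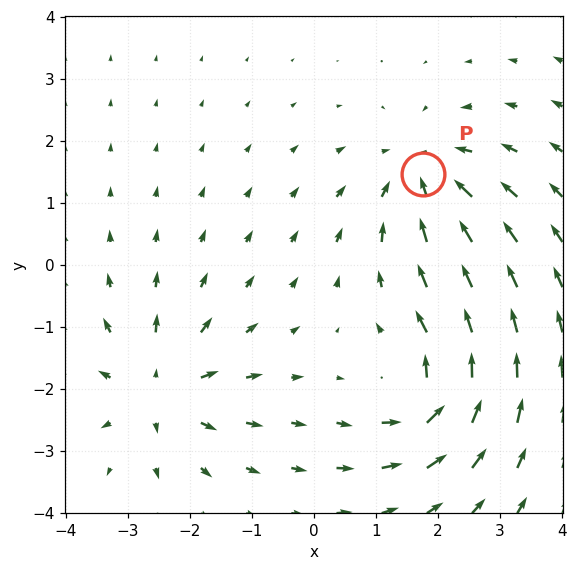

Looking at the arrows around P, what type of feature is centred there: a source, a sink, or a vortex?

At P (1.8, 1.5) the arrows converge inward. Divergence about -4, curl ≈0 — negative divergence with near-zero curl is a sink.

sink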